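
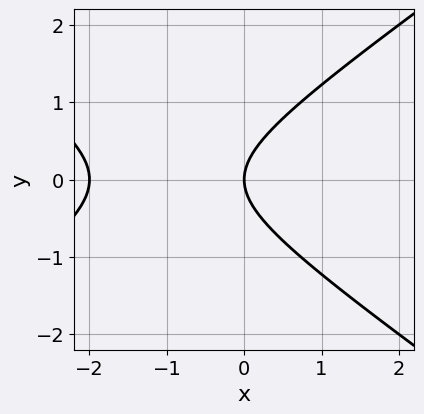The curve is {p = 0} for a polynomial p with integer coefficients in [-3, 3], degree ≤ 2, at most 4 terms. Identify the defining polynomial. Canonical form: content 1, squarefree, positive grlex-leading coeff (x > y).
First, degree: the shape is more complex than any degree-1 curve, so deg p = 2.
Next, symmetries: it's symmetric under y → −y, forcing even powers of y.
Then, observable constraints: it crosses the y-axis at the gridline y = 0; the x-axis gridline crossings are at x ∈ {-2, 0}.
Finally, matching integer coefficients to the picture gives p.

x^2 - 2*y^2 + 2*x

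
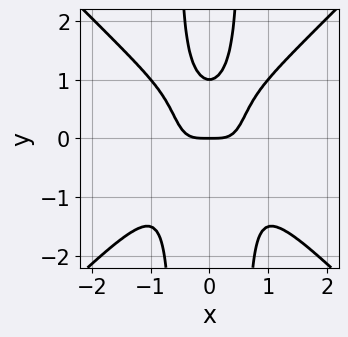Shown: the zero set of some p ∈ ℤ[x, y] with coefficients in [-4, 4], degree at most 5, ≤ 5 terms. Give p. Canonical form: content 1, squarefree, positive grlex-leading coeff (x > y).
First, degree: no degree-3 curve has this shape, so deg p = 4.
Then, symmetries: the x ↦ −x reflection is a symmetry, so x appears only in even powers.
Then, observable constraints: the y-axis gridline crossings are at y ∈ {0, 1}; one x-axis crossing is at x = 0.
Finally, putting this together gives p.

3*x^4 - 3*x^2*y^2 + y^2 - y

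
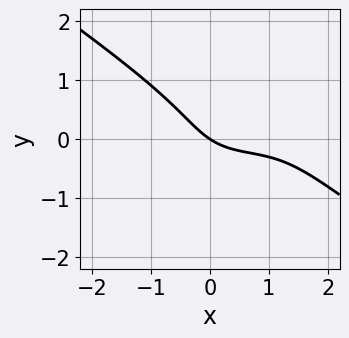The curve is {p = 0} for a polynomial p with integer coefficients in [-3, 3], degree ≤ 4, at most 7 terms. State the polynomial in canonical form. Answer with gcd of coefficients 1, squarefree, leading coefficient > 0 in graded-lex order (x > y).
1. Degree: the shape is more complex than any degree-2 curve, so deg p = 3.
2. Observable constraints: it crosses the y-axis at the gridline y = 0; it crosses the x-axis at the gridline x = 0.
3. Matching integer coefficients to the picture gives p.

x^3 + 3*y^3 - 2*x^2 + 2*x + 3*y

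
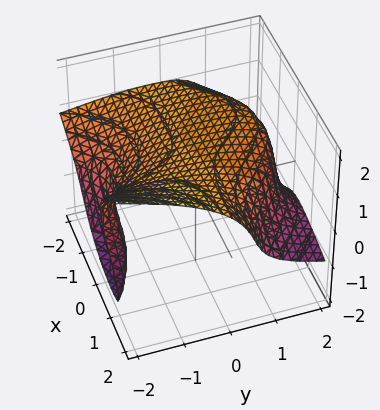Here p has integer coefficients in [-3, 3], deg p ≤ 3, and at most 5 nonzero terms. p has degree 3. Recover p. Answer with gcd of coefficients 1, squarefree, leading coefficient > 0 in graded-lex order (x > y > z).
1. The degree is 3 — no degree-2 surface has this shape.
2. From the axis intercepts and sections: the surface avoids every integer x-axis point in the box; one z-axis crossing is at z = 1.
3. Assembling these constraints gives the stated polynomial.

x^2*y + 2*x*y*z + 3*z^3 + y^2 - 3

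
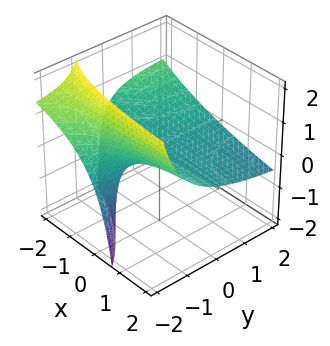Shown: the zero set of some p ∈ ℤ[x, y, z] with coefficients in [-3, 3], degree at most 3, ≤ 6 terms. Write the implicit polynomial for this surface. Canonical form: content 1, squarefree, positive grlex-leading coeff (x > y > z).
x*y + x*z + 2*y*z + 3*z

1. Degree: a generic line meets the surface in up to 2 points, so deg p = 2.
2. Against the integer gridlines: every point of the y-axis in the box is on the surface; it meets the z-axis at z = 0 (among the integer gridlines); the visible x-axis segment lies entirely on the surface.
3. These observations pin down the coefficients.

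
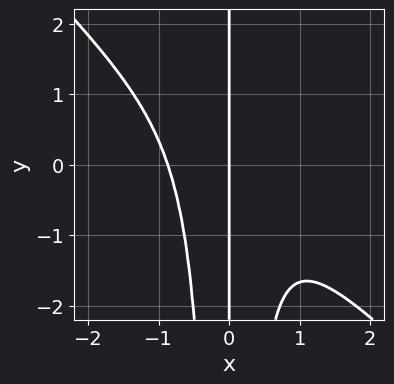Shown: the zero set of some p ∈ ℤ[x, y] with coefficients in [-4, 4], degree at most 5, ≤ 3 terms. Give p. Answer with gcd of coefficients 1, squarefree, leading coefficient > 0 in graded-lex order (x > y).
3*x^4 + 3*x^3*y + 2*x

First, degree: no degree-3 curve has this shape, so deg p = 4.
Then, against the integer gridlines: the visible y-axis segment lies entirely on the curve; it meets the x-axis at x = 0 (among the integer gridlines).
Finally, putting this together gives p.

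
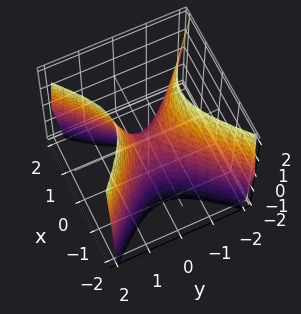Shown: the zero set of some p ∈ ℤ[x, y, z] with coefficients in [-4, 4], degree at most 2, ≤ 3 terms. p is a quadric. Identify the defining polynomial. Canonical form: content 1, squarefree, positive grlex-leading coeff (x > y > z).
2*x^2 - 2*y^2 + z

1. deg p = 2.
2. Symmetries: it's symmetric under y → −y, forcing even powers of y; it's symmetric under x → −x, forcing even powers of x.
3. From the visible intercepts: one y-axis crossing is at y = 0; it crosses the x-axis at the gridline x = 0; it crosses the z-axis at the gridline z = 0.
4. Together with the visible shape, these determine p as stated.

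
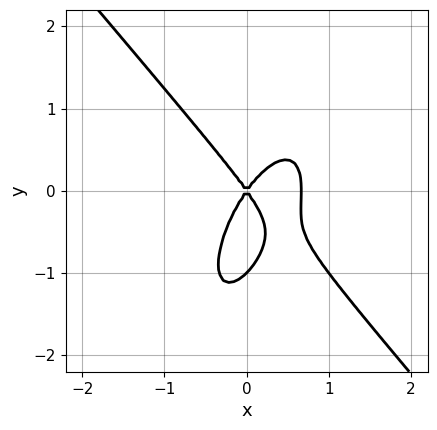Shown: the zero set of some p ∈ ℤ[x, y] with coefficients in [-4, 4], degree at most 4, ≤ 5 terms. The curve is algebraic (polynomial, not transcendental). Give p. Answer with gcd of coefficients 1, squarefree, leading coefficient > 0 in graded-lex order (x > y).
3*x^3 - x*y^2 + y^3 - 2*x^2 + y^2

(a) The degree is 3 — a generic line meets the curve in up to 3 points.
(b) From the visible intercepts: the y-axis gridline crossings are at y ∈ {-1, 0}; it meets the x-axis at x = 0 (among the integer gridlines).
(c) Matching integer coefficients to the picture gives p.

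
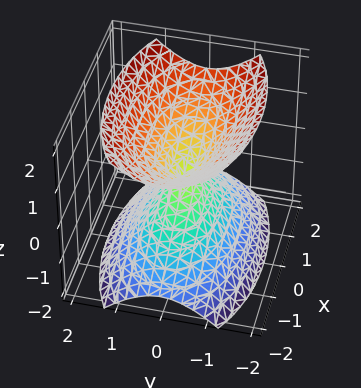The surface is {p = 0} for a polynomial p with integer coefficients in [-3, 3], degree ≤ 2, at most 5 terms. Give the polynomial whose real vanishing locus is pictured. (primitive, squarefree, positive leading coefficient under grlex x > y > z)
x^2 + 3*y^2 - 2*z^2

There are 2 components. Treating them together as one polynomial.
Degree: two nappes meeting at a single point; a quadric, so deg p = 2.
Symmetries: the y ↦ −y reflection is a symmetry, so y appears only in even powers; mirror symmetry z ↦ −z ⇒ only even powers of z; mirror symmetry x ↦ −x ⇒ only even powers of x.
From the axis intercepts and sections: one y-axis crossing is at y = 0; it crosses the x-axis at the gridline x = 0; it crosses the z-axis at the gridline z = 0.
The integer polynomial consistent with all of this is the stated p.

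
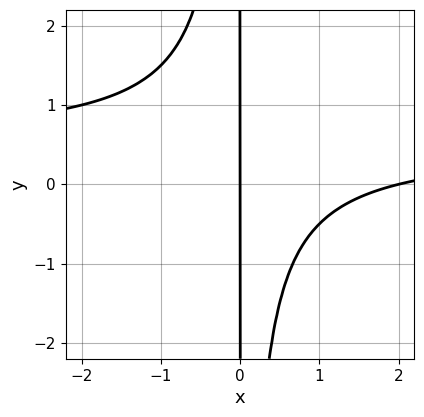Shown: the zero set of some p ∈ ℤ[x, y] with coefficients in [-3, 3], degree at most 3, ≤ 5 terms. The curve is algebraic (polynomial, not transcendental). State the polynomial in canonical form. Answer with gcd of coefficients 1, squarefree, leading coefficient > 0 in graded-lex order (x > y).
2*x^2*y - x^2 + 2*x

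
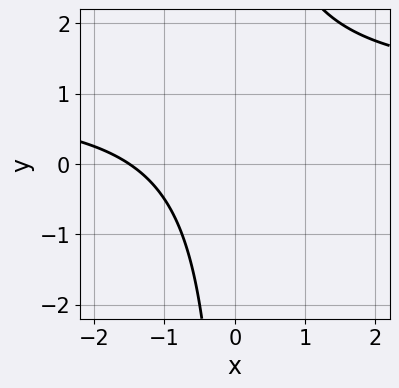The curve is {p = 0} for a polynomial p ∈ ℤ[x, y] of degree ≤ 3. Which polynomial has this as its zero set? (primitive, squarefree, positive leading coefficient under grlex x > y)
2*x*y - 2*x - 3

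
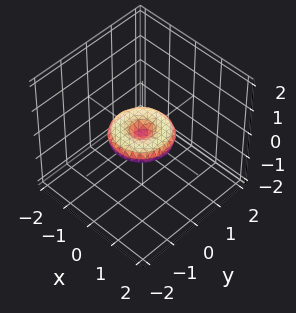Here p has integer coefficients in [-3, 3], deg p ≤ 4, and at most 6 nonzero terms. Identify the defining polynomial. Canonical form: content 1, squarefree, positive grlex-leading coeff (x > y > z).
1. The degree is 4 — no degree-3 surface has this shape.
2. Symmetries: rotational symmetry about the z-axis ⇒ p depends on x, y only through x² + y².
3. Checking where it meets the axes: it meets the z-axis at z = 0 (among the integer gridlines); the y-axis gridline crossings are at y ∈ {-1, 0, 1}; the x-axis gridline crossings are at x ∈ {-1, 0, 1}; a circular section at z = 0 has radius exactly 1.
4. Assembling these constraints gives the stated polynomial.

x^4 + 2*x^2*y^2 + y^4 - x^2 - y^2 + 3*z^2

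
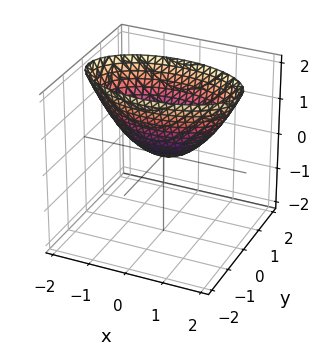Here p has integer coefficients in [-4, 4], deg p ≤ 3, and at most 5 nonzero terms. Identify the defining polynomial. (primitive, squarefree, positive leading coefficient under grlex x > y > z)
(a) Degree: a paraboloid; a quadric, so deg p = 2.
(b) Symmetries: mirror symmetry x ↦ −x ⇒ only even powers of x; the y ↦ −y reflection is a symmetry, so y appears only in even powers.
(c) Against the integer gridlines: it meets the x-axis at x = 0 (among the integer gridlines); one z-axis crossing is at z = 0.
(d) Assembling these constraints gives the stated polynomial.

x^2 + 3*y^2 - 2*z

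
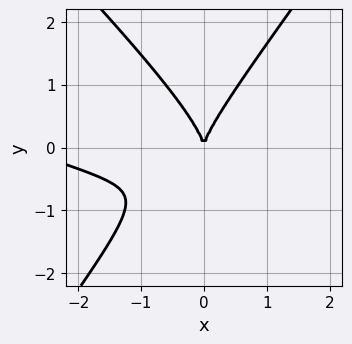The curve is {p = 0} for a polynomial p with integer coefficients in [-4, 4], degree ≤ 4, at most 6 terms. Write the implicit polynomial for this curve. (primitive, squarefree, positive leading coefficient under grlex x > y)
x^3 + 3*x^2*y - 2*y^3 + 3*x^2

First, degree: the shape is more complex than any degree-2 curve, so deg p = 3.
Then, from the axis intercepts and sections: it meets the y-axis at y = 0 (among the integer gridlines); one x-axis crossing is at x = 0.
Finally, fitting integer coefficients to these (and the overall shape) gives p.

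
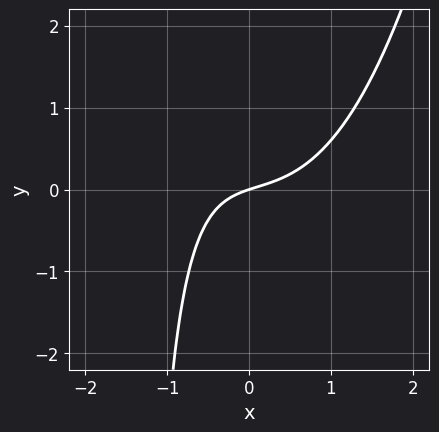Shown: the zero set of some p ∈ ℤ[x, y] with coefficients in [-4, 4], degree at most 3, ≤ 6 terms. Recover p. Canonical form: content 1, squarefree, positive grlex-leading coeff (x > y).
2*x^3 - 2*x*y + x - 3*y

First, the degree is 3 — no degree-2 curve has this shape.
Then, against the integer gridlines: it meets the x-axis at x = 0 (among the integer gridlines); it meets the y-axis at y = 0 (among the integer gridlines).
Finally, the integer polynomial consistent with all of this is the stated p.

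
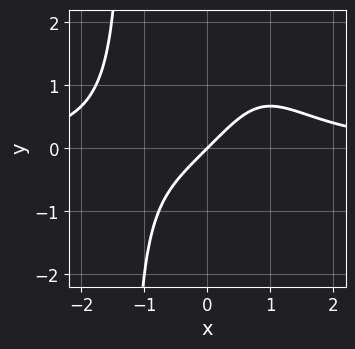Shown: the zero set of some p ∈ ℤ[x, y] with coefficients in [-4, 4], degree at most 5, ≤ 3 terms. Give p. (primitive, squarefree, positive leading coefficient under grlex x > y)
First, deg p = 4. The shape is more complex than any degree-3 curve.
Then, checking where it meets the axes: it crosses the y-axis at the gridline y = 0; one x-axis crossing is at x = 0.
Finally, together with the visible shape, these determine p as stated.

x^3*y - 2*x + 2*y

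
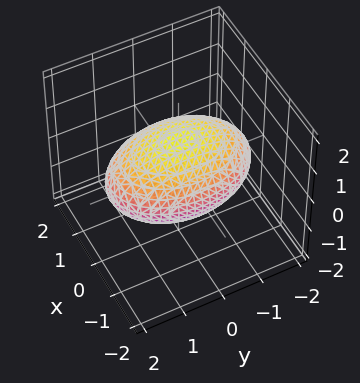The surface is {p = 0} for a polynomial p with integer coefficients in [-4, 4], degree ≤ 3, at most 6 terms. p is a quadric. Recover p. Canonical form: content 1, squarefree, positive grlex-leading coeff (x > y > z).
Degree: a closed, bounded, convex surface; a quadric, so deg p = 2.
Symmetries: it's symmetric under z → −z, forcing even powers of z; the x ↦ −x reflection is a symmetry, so x appears only in even powers; it's symmetric under y → −y, forcing even powers of y.
Observable constraints: the z-axis gridline crossings are at z ∈ {-1, 1}.
These observations pin down the coefficients.

2*x^2 + y^2 + 3*z^2 - 3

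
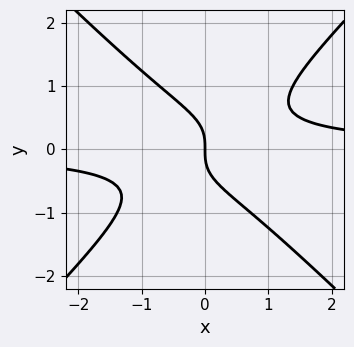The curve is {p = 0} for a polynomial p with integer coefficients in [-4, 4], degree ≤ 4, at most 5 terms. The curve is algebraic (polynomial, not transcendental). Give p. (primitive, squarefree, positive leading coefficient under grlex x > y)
First, the degree is 3 — no degree-2 curve has this shape.
Next, from the axis intercepts and sections: it meets the y-axis at y = 0 (among the integer gridlines); it meets the x-axis at x = 0 (among the integer gridlines).
Finally, solving for integer coefficients yields p as stated.

3*x^2*y - 3*y^3 - 2*x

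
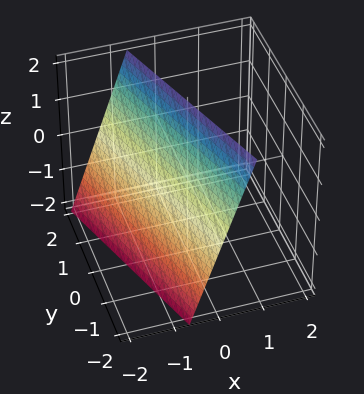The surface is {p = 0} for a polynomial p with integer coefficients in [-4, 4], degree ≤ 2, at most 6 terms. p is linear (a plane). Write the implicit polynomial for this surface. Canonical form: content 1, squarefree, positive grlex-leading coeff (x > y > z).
3*x + y - z + 2

First, degree: the surface is flat (a plane), so deg p = 1.
Next, observable constraints: it crosses the z-axis at the gridline z = 2; it meets the y-axis at y = -2 (among the integer gridlines).
Finally, these observations pin down the coefficients.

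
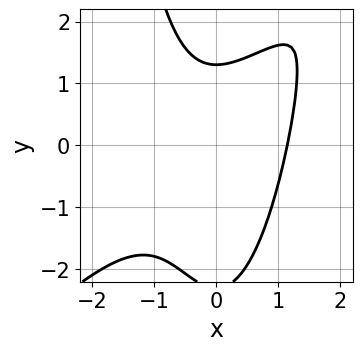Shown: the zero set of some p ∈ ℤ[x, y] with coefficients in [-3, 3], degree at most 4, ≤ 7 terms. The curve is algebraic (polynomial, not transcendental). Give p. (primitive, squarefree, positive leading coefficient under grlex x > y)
2*x^3 - 2*x^2*y + y^2 + y - 3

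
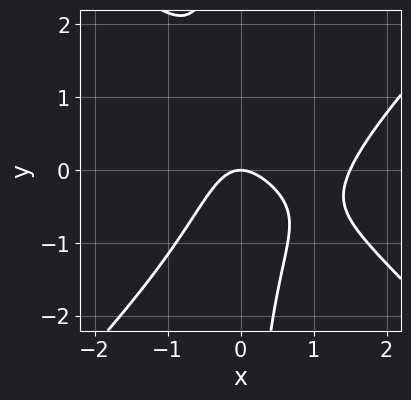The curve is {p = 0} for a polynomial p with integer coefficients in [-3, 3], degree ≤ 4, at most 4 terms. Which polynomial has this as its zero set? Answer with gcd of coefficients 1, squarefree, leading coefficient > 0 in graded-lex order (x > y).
First, the degree is 3 — no degree-2 curve has this shape.
Then, checking where it meets the axes: it crosses the x-axis at the gridline x = 0; it meets the y-axis at y = 0 (among the integer gridlines).
Finally, the integer polynomial consistent with all of this is the stated p.

2*x^3 - 2*x*y^2 - 3*x^2 - 2*y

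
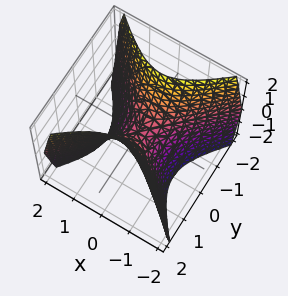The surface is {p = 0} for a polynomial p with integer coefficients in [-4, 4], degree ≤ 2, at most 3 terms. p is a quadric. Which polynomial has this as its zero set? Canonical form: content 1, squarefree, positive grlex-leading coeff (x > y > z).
1. Degree: a saddle surface; a quadric, so deg p = 2.
2. Symmetries: mirror symmetry x ↦ −x ⇒ only even powers of x; mirror symmetry y ↦ −y ⇒ only even powers of y.
3. Observable constraints: one x-axis crossing is at x = 0; one y-axis crossing is at y = 0.
4. Together with the visible shape, these determine p as stated.

3*x^2 - 3*y^2 + 2*z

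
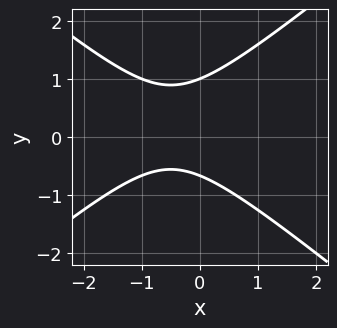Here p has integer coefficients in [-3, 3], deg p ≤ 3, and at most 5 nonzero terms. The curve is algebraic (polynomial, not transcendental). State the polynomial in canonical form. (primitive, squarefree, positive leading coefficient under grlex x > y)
2*x^2 - 3*y^2 + 2*x + y + 2

(a) deg p = 2. A generic line meets the curve in up to 2 points.
(b) From the visible intercepts: the curve avoids every integer x-axis point in the box; one y-axis crossing is at y = 1.
(c) Assembling these constraints gives the stated polynomial.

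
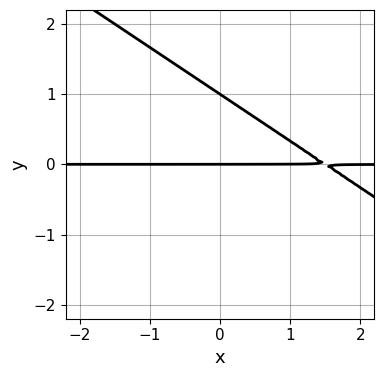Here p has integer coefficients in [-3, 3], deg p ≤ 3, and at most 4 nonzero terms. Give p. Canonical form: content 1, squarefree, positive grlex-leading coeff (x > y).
1. deg p = 2.
2. Against the integer gridlines: every point of the x-axis in the box is on the curve; the y-axis gridline crossings are at y ∈ {0, 1}.
3. Fitting integer coefficients to these (and the overall shape) gives p.

2*x*y + 3*y^2 - 3*y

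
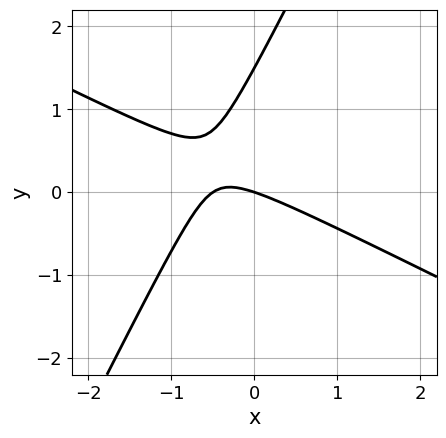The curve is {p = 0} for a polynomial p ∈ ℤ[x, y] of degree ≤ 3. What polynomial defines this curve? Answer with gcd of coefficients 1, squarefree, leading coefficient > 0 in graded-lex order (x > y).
1. Degree: the shape is more complex than any degree-1 curve, so deg p = 2.
2. From the visible intercepts: it meets the x-axis at x = 0 (among the integer gridlines); it meets the y-axis at y = 0 (among the integer gridlines).
3. Matching integer coefficients to the picture gives p.

2*x^2 + 3*x*y - 2*y^2 + x + 3*y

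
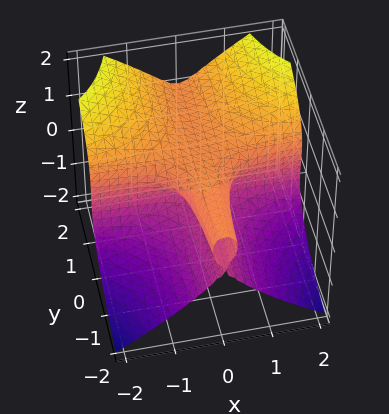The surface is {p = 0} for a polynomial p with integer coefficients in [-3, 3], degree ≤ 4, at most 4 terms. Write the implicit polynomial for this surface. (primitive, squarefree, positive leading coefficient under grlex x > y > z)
x^2*y - z^3 + z^2

The degree is 3 — a generic line meets the surface in up to 3 points.
Against the integer gridlines: it meets the z-axis at z = 1 (among the integer gridlines); every point of the x-axis in the box is on the surface; the visible y-axis segment lies entirely on the surface.
Solving for integer coefficients yields p as stated.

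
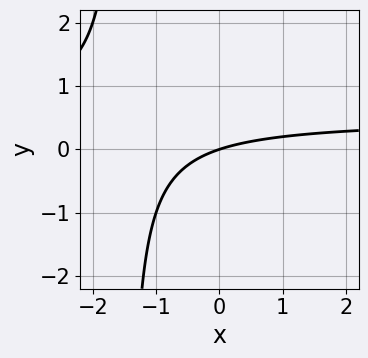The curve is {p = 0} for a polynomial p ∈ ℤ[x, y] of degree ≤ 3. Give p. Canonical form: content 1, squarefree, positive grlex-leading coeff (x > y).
First, degree: the shape is more complex than any degree-1 curve, so deg p = 2.
Next, from the visible intercepts: it crosses the y-axis at the gridline y = 0; one x-axis crossing is at x = 0.
Finally, assembling these constraints gives the stated polynomial.

2*x*y - x + 3*y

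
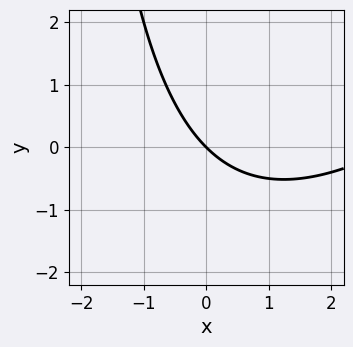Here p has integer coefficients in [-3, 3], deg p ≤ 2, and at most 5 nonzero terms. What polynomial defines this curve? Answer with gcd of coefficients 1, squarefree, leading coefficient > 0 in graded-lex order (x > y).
x^2 - x*y - 3*x - 3*y

(a) deg p = 2. A generic line meets the curve in up to 2 points.
(b) From the axis intercepts and sections: it crosses the y-axis at the gridline y = 0; it meets the x-axis at x = 0 (among the integer gridlines).
(c) Solving for integer coefficients yields p as stated.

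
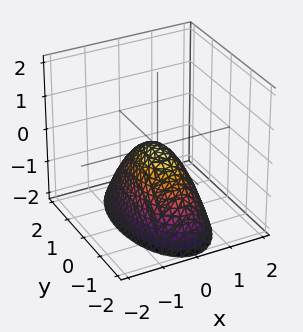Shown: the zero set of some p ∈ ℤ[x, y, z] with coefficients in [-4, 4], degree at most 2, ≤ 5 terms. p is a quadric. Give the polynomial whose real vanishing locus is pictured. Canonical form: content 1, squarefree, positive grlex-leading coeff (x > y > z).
First, degree: a single bowl opening along one axis; a quadric, so deg p = 2.
Next, symmetries: mirror symmetry y ↦ −y ⇒ only even powers of y; the x ↦ −x reflection is a symmetry, so x appears only in even powers.
Next, reading off the gridlines: it meets the x-axis at x = 0 (among the integer gridlines); it meets the z-axis at z = 0 (among the integer gridlines).
Finally, assembling these constraints gives the stated polynomial.

3*x^2 + y^2 + 2*z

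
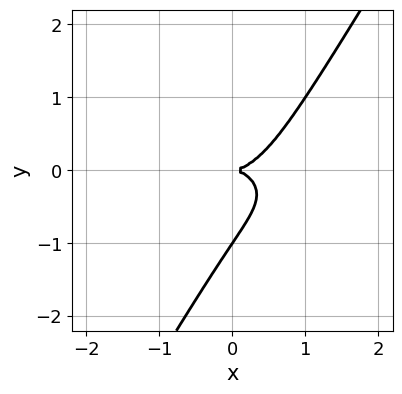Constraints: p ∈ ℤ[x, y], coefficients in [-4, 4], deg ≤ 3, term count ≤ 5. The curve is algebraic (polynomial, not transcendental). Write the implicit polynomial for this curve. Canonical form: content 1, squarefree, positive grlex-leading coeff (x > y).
x^3 + 3*x*y^2 - 2*y^3 - 2*y^2

(a) deg p = 3.
(b) From the axis intercepts and sections: among the integer gridlines, it crosses the y-axis at y ∈ {-1, 0}; it meets the x-axis at x = 0 (among the integer gridlines).
(c) Putting this together gives p.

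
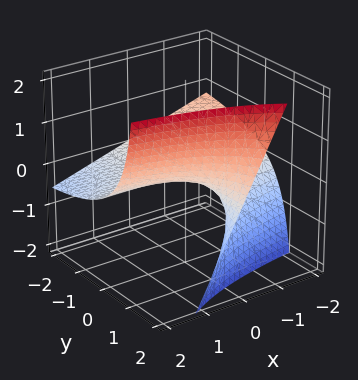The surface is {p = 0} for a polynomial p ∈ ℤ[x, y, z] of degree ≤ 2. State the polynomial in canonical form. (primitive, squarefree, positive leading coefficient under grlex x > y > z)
x*y + 2*y*z - 3*z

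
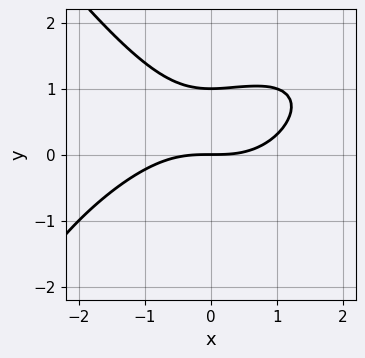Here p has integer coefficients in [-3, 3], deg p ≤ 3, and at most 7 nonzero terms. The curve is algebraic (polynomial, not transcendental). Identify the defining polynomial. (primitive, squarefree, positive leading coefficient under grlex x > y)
First, the degree is 3 — a generic line meets the curve in up to 3 points.
Next, from the axis intercepts and sections: the y-axis gridline crossings are at y ∈ {0, 1}; it meets the x-axis at x = 0 (among the integer gridlines).
Finally, these observations pin down the coefficients.

x^3 - x^2*y + y^3 + 2*y^2 - 3*y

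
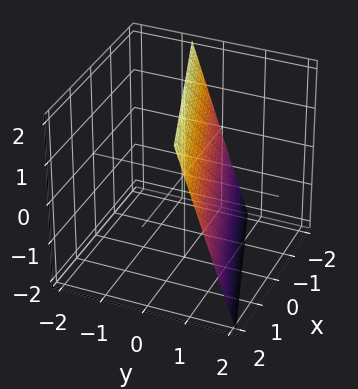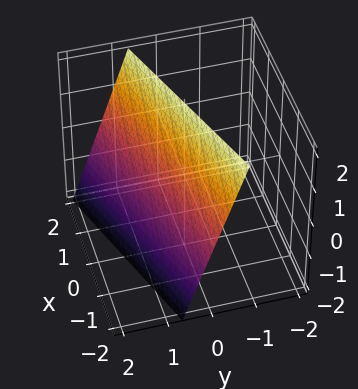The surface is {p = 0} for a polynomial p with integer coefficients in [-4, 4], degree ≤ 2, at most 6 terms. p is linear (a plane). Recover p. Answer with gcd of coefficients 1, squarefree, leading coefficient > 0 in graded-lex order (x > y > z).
x - 3*y - z + 2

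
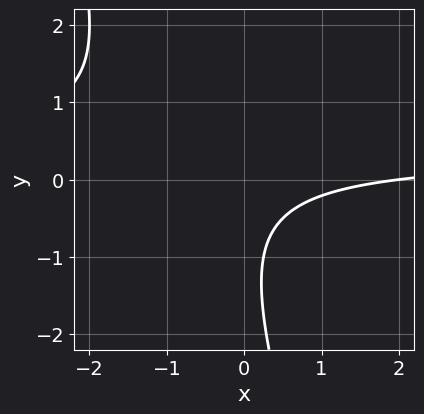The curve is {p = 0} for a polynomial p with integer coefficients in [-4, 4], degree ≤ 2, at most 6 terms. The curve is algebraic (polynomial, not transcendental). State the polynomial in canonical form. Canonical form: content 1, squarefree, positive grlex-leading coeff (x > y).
3*x*y + y^2 - x + 2*y + 2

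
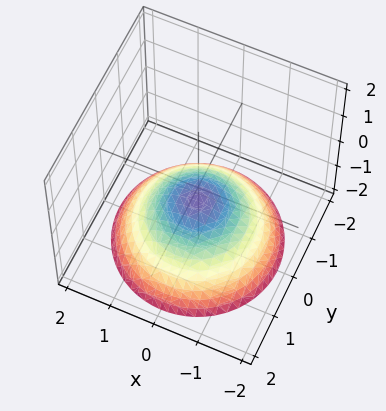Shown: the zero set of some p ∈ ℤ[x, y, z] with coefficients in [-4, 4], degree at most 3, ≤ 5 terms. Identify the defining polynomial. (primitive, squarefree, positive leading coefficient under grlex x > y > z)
x^2 + y^2 + 2*z + 1

The degree is 2 — a generic line meets the surface in up to 2 points.
Symmetries: rotational symmetry about the z-axis ⇒ p depends on x, y only through x² + y².
Reading off the gridlines: no y-intercept at any integer in the box; a circular section at z = -1 has radius exactly 1; the surface avoids every integer x-axis point in the box.
These observations pin down the coefficients.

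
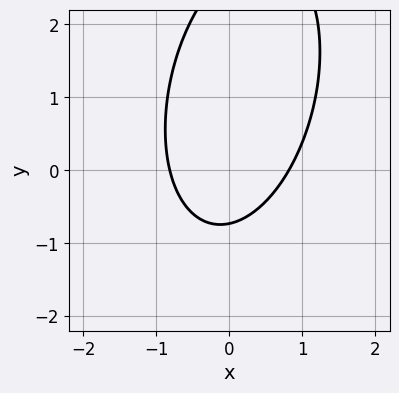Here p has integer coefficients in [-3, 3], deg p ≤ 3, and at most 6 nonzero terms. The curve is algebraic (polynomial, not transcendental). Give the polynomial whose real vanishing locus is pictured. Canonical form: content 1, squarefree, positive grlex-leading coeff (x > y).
3*x^2 - x*y + y^2 - 2*y - 2

1. Degree: no degree-1 curve has this shape, so deg p = 2.
2. Putting this together gives p.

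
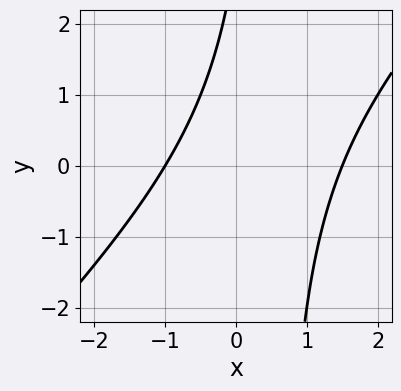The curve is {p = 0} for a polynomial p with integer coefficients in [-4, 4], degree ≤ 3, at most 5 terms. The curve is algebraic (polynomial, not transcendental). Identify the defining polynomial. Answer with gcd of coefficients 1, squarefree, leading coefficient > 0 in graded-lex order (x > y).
2*x^2 - 2*x*y - x + y - 3

deg p = 2.
Checking where it meets the axes: it misses every integer gridline on the y-axis; it meets the x-axis at x = -1 (among the integer gridlines).
Matching integer coefficients to the picture gives p.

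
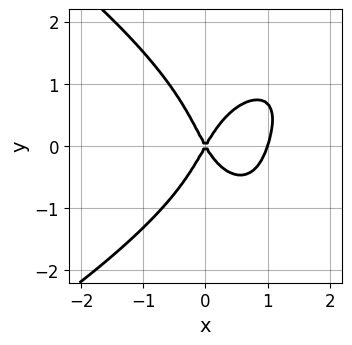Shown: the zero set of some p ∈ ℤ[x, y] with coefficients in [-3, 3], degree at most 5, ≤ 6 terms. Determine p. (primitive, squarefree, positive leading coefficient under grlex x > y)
y^4 + 3*x^3 - x^2*y - 3*x^2 + y^2

(a) deg p = 4.
(b) Reading off the gridlines: one y-axis crossing is at y = 0; among the integer gridlines, it crosses the x-axis at x ∈ {0, 1}.
(c) Assembling these constraints gives the stated polynomial.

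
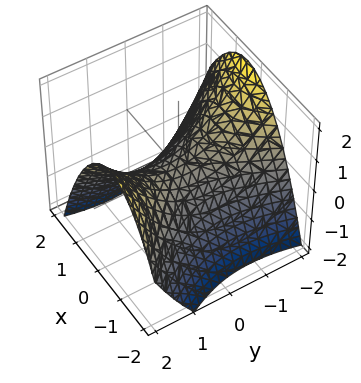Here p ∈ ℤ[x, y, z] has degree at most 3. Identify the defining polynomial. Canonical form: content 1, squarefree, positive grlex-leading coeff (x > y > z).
2*x^2 + x*y - y^2 + 3*z

deg p = 2. No degree-1 surface has this shape.
Against the integer gridlines: it crosses the y-axis at the gridline y = 0; it crosses the x-axis at the gridline x = 0; it crosses the z-axis at the gridline z = 0.
Fitting integer coefficients to these (and the overall shape) gives p.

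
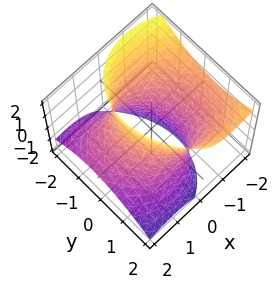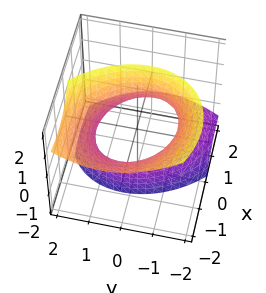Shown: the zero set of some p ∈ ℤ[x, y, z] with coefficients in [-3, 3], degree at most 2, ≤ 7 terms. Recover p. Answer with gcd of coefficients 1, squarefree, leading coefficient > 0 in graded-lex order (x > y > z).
2*x^2 + x*y + 3*x*z + 2*y^2 - z^2 - 3

(a) Degree: the shape is more complex than any degree-1 surface, so deg p = 2.
(b) Checking where it meets the axes: it misses every integer gridline on the z-axis.
(c) Solving for integer coefficients yields p as stated.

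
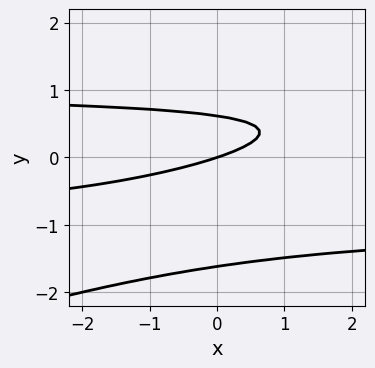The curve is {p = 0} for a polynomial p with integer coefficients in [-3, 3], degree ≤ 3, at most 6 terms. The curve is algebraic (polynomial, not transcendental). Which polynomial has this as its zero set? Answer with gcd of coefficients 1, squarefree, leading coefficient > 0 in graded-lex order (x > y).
x*y^2 - 3*y^3 - 3*y^2 - x + 3*y

First, deg p = 3.
Next, observable constraints: one y-axis crossing is at y = 0; it crosses the x-axis at the gridline x = 0.
Finally, these observations pin down the coefficients.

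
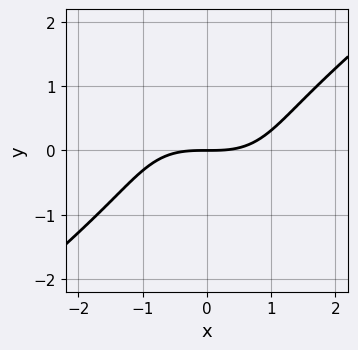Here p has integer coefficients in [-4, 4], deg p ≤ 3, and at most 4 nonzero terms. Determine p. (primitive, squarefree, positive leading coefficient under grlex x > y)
x^3 - 2*y^3 - 3*y

(a) Degree: a generic line meets the curve in up to 3 points, so deg p = 3.
(b) Reading off the gridlines: one x-axis crossing is at x = 0; it crosses the y-axis at the gridline y = 0.
(c) Assembling these constraints gives the stated polynomial.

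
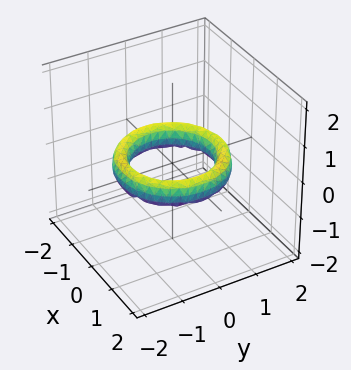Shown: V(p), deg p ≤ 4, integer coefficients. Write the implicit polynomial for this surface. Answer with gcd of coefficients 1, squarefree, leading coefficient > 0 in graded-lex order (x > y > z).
1. The degree is 4 — a generic line meets the surface in up to 4 points.
2. Symmetries: rotational symmetry about the z-axis ⇒ p depends on x, y only through x² + y².
3. Observable constraints: the surface avoids every integer z-axis point in the box; the x-axis gridline crossings are at x ∈ {-1, 1}; among the integer gridlines, it crosses the y-axis at y ∈ {-1, 1}; a circular section at z = 0 has radius exactly 1.
4. Solving for integer coefficients yields p as stated.

x^4 + 2*x^2*y^2 + y^4 - 3*x^2 - 3*y^2 + 2*z^2 + 2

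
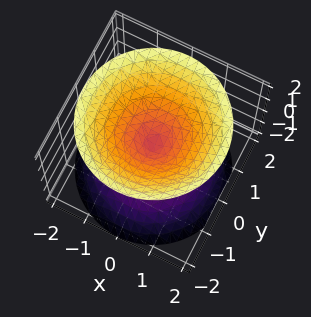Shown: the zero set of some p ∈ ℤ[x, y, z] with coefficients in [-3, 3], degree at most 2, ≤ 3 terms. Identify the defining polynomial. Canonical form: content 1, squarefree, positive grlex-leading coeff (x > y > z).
x^2 + y^2 - z^2

1. The picture has 2 separate pieces.
2. Degree: two nappes meeting at a single point; a quadric, so deg p = 2.
3. Symmetry: the z-axis is an axis of rotation, so x and y enter only as x² + y²; mirror symmetry z ↦ −z ⇒ only even powers of z.
4. Observable constraints: a circular section at z = 1 has radius exactly 1; it crosses the y-axis at the gridline y = 0; it crosses the x-axis at the gridline x = 0.
5. These observations pin down the coefficients.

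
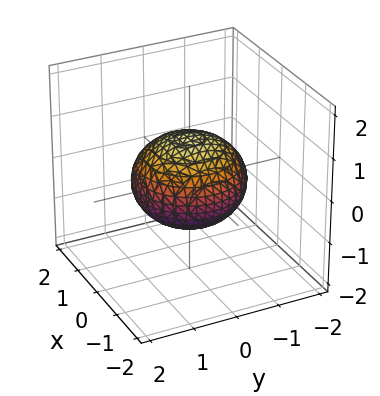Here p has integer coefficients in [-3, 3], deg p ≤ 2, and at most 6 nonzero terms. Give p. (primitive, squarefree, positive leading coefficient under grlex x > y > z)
2*x^2 + 2*y^2 + 3*z^2 - 3

1. Degree: bounded and convex; a quadric, so deg p = 2.
2. Symmetries: the z-axis is an axis of rotation, so x and y enter only as x² + y²; mirror symmetry z ↦ −z ⇒ only even powers of z.
3. From the visible intercepts: a circular section at z = 0 has radius between 1 and 2; among the integer gridlines, it crosses the z-axis at z ∈ {-1, 1}.
4. Matching integer coefficients to the picture gives p.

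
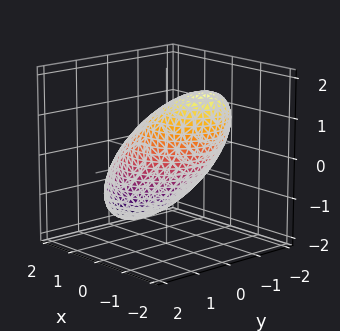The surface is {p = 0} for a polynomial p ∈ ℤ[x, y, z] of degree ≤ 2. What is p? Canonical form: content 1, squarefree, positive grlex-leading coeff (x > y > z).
1. Degree: the shape is more complex than any degree-1 surface, so deg p = 2.
2. The integer polynomial consistent with all of this is the stated p.

2*x^2 + 3*x*z + 2*y^2 + 2*z^2 - 3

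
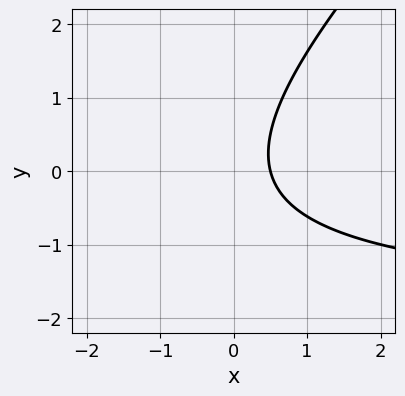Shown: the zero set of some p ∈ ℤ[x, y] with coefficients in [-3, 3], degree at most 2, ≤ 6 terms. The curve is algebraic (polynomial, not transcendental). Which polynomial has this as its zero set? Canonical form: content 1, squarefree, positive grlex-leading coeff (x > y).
Degree: no degree-1 curve has this shape, so deg p = 2.
Against the integer gridlines: it misses every integer gridline on the y-axis.
The integer polynomial consistent with all of this is the stated p.

x*y - y^2 + 2*x - 1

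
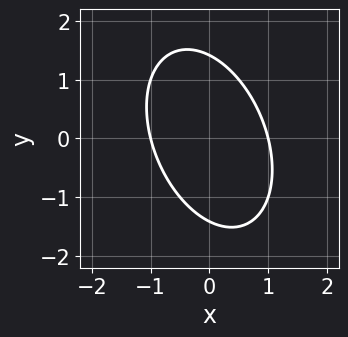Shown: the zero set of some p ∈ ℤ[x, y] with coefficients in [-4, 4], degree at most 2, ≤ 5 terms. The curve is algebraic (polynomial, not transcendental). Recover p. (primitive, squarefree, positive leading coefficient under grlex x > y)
2*x^2 + x*y + y^2 - 2

Degree: no degree-1 curve has this shape, so deg p = 2.
From the visible intercepts: the x-axis gridline crossings are at x ∈ {-1, 1}.
These observations pin down the coefficients.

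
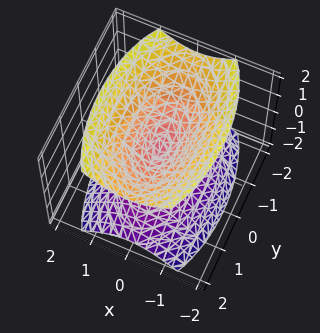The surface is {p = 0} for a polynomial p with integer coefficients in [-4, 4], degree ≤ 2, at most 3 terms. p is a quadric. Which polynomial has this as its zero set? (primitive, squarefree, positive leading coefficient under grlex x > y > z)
3*x^2 + y^2 - 2*z^2

(a) I count 2 distinct pieces. They look like related sheets of one shape, so recover p as a whole.
(b) The degree is 2 — a double cone through the origin; a quadric.
(c) Symmetries: mirror symmetry y ↦ −y ⇒ only even powers of y; it's symmetric under x → −x, forcing even powers of x; mirror symmetry z ↦ −z ⇒ only even powers of z.
(d) Reading off the gridlines: it crosses the y-axis at the gridline y = 0; it meets the x-axis at x = 0 (among the integer gridlines).
(e) These observations pin down the coefficients.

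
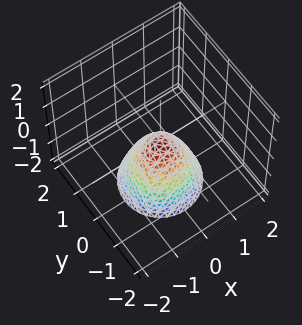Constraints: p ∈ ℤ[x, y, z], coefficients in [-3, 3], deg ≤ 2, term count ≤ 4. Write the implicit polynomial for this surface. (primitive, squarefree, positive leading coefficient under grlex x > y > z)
Degree: a single bowl opening along one axis; a quadric, so deg p = 2.
Symmetry: every cross-section ⟂ z is a circle, so x, y appear only via x² + y².
From the visible intercepts: a circular section at z = -1 has radius between 0 and 1; it meets the y-axis at y = 0 (among the integer gridlines); it crosses the x-axis at the gridline x = 0.
Putting this together gives p.

3*x^2 + 3*y^2 + 2*z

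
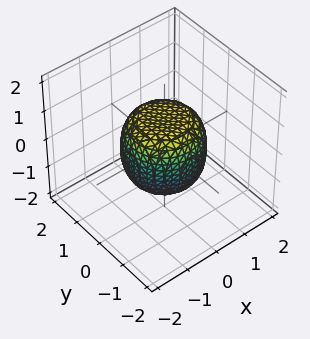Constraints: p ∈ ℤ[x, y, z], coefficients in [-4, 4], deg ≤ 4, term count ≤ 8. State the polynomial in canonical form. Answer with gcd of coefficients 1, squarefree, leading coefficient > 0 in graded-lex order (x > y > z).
1. Degree: a generic line meets the surface in up to 4 points, so deg p = 4.
2. Symmetries: the surface is invariant under rotation about z: p = q(x² + y², z).
3. Checking where it meets the axes: the z-axis gridline crossings are at z ∈ {-1, 1}; a circular section at z = 0 has radius between 1 and 2.
4. Putting this together gives p.

2*x^4 + 4*x^2*y^2 + 2*y^4 - x^2 - y^2 + 2*z^2 - 2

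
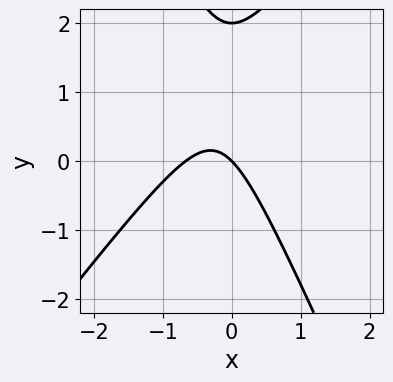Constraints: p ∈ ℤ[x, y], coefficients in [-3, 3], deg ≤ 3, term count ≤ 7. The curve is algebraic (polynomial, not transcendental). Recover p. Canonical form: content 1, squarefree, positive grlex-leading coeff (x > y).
1. deg p = 2. A generic line meets the curve in up to 2 points.
2. From the axis intercepts and sections: one x-axis crossing is at x = 0; the y-axis gridline crossings are at y ∈ {0, 2}.
3. Putting this together gives p.

3*x^2 - x*y - y^2 + 2*x + 2*y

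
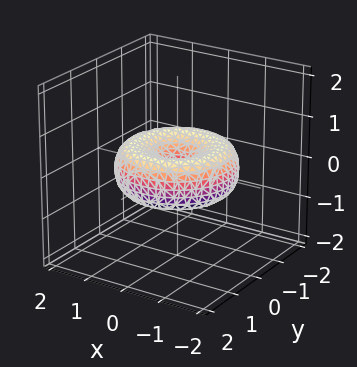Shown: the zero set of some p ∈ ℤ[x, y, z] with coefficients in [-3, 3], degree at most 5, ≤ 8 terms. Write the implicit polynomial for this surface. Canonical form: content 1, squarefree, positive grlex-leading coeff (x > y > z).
x^4 + 2*x^2*y^2 + y^4 - 2*x^2 - 2*y^2 + 3*z^2

First, the degree is 4 — a generic line meets the surface in up to 4 points.
Then, by symmetry, the surface is invariant under rotation about z: p = q(x² + y², z).
Next, reading off the gridlines: a circular section at z = 0 has radius between 1 and 2; one z-axis crossing is at z = 0; it crosses the y-axis at the gridline y = 0; it crosses the x-axis at the gridline x = 0.
Finally, matching integer coefficients to the picture gives p.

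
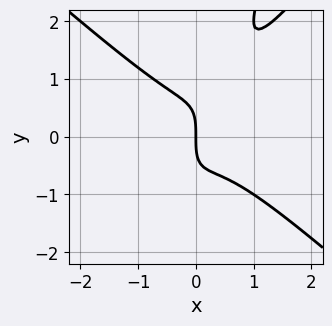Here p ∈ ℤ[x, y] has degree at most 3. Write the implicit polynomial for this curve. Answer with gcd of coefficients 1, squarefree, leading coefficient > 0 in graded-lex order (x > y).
1. Degree: no degree-2 curve has this shape, so deg p = 3.
2. Observable constraints: one x-axis crossing is at x = 0; one y-axis crossing is at y = 0.
3. Matching integer coefficients to the picture gives p.

3*x^3 - 3*x*y^2 + y^3 - x^2 + 2*x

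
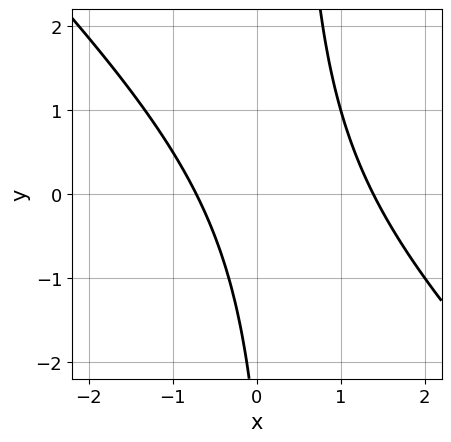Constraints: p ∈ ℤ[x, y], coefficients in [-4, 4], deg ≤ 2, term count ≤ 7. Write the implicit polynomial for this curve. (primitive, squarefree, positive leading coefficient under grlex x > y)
First, degree: a generic line meets the curve in up to 2 points, so deg p = 2.
Then, reading off the gridlines: the curve avoids every integer y-axis point in the box.
Finally, assembling these constraints gives the stated polynomial.

3*x^2 + 3*x*y - 2*x - y - 3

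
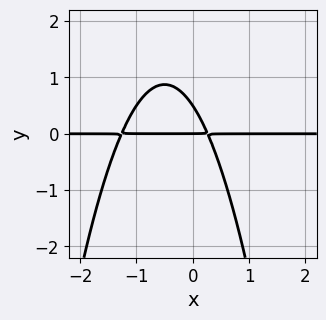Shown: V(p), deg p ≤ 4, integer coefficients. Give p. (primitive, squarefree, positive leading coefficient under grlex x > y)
1. Degree: a generic line meets the curve in up to 3 points, so deg p = 3.
2. Observable constraints: the visible x-axis segment lies entirely on the curve; it meets the y-axis at y = 0 (among the integer gridlines).
3. These observations pin down the coefficients.

3*x^2*y + 3*x*y + 2*y^2 - y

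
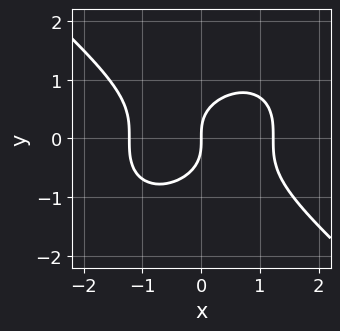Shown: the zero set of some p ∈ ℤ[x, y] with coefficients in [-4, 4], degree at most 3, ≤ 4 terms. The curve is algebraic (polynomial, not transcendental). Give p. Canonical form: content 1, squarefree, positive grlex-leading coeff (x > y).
(a) The degree is 3 — the shape is more complex than any degree-2 curve.
(b) From the visible intercepts: one x-axis crossing is at x = 0; one y-axis crossing is at y = 0.
(c) Together with the visible shape, these determine p as stated.

2*x^3 + 3*y^3 - 3*x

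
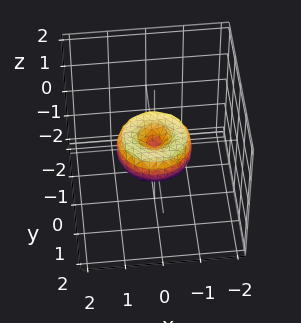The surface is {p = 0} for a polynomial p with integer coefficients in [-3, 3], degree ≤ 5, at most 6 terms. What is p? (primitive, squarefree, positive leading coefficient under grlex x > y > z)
x^4 + 2*x^2*y^2 + y^4 - x^2 - y^2 + z^2

The degree is 4 — no degree-3 surface has this shape.
Symmetries: every cross-section ⟂ z is a circle, so x, y appear only via x² + y².
From the axis intercepts and sections: among the integer gridlines, it crosses the x-axis at x ∈ {-1, 0, 1}; among the integer gridlines, it crosses the y-axis at y ∈ {-1, 0, 1}; it meets the z-axis at z = 0 (among the integer gridlines).
Solving for integer coefficients yields p as stated.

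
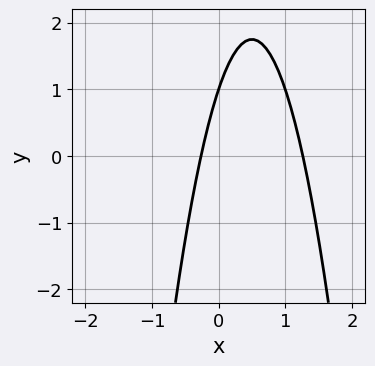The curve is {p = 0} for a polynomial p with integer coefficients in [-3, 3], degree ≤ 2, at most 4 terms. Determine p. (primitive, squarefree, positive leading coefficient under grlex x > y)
3*x^2 - 3*x + y - 1

First, the degree is 2 — no degree-1 curve has this shape.
Then, reading off the gridlines: one y-axis crossing is at y = 1.
Finally, solving for integer coefficients yields p as stated.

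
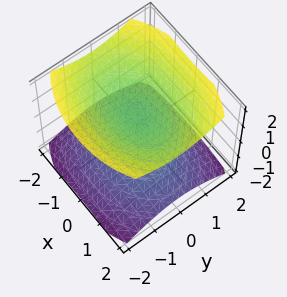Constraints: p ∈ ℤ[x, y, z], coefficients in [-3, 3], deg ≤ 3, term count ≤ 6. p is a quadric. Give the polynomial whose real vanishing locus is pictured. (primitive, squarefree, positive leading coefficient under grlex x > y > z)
1. I count 2 distinct pieces. Treating them together as one polynomial.
2. Degree: two separate bowl-shaped sheets opening away from each other; a quadric, so deg p = 2.
3. Symmetries: it's symmetric under x → −x, forcing even powers of x; mirror symmetry y ↦ −y ⇒ only even powers of y; mirror symmetry z ↦ −z ⇒ only even powers of z.
4. From the axis intercepts and sections: it misses every integer gridline on the x-axis; the z-axis gridline crossings are at z ∈ {-1, 1}.
5. Matching integer coefficients to the picture gives p.

x^2 + 2*y^2 - 3*z^2 + 3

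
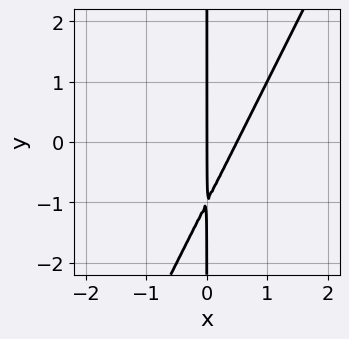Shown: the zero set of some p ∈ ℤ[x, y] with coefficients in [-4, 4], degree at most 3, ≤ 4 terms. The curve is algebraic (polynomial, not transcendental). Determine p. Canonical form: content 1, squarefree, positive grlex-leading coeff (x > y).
2*x^2 - x*y - x

First, the degree is 2 — a generic line meets the curve in up to 2 points.
Next, from the axis intercepts and sections: it meets the x-axis at x = 0 (among the integer gridlines); the visible y-axis segment lies entirely on the curve.
Finally, the integer polynomial consistent with all of this is the stated p.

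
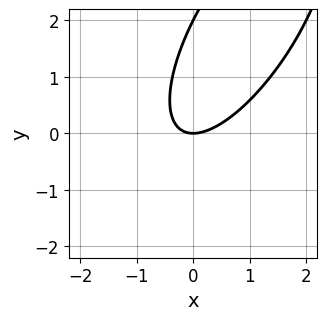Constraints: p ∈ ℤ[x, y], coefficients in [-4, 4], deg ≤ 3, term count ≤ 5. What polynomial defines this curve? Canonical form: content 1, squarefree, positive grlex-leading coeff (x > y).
1. Degree: the shape is more complex than any degree-1 curve, so deg p = 2.
2. Checking where it meets the axes: the y-axis gridline crossings are at y ∈ {0, 2}; it crosses the x-axis at the gridline x = 0.
3. Together with the visible shape, these determine p as stated.

2*x^2 - 2*x*y + y^2 - 2*y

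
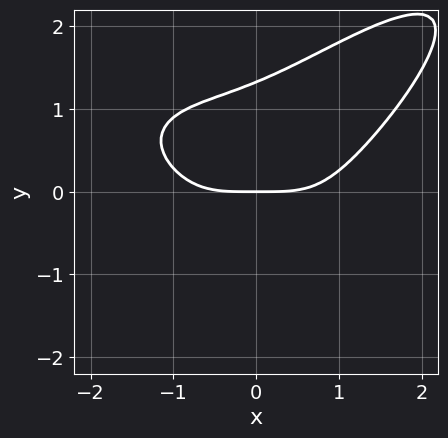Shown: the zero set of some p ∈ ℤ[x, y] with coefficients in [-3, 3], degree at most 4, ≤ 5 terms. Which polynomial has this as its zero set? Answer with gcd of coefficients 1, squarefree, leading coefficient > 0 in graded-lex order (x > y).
x^4 - 3*x*y^3 + 3*y^4 - 3*y^2 - 3*y

Degree: a generic line meets the curve in up to 4 points, so deg p = 4.
Checking where it meets the axes: one x-axis crossing is at x = 0; it meets the y-axis at y = 0 (among the integer gridlines).
Fitting integer coefficients to these (and the overall shape) gives p.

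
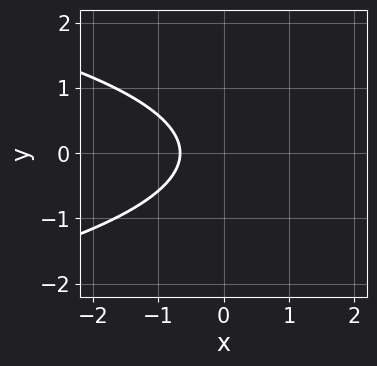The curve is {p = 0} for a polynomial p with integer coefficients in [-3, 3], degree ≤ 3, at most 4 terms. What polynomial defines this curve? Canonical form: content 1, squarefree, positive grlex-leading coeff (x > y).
3*y^2 + 3*x + 2

deg p = 2. A generic line meets the curve in up to 2 points.
Symmetries: it's symmetric under y → −y, forcing even powers of y.
From the visible intercepts: it misses every integer gridline on the y-axis.
Matching integer coefficients to the picture gives p.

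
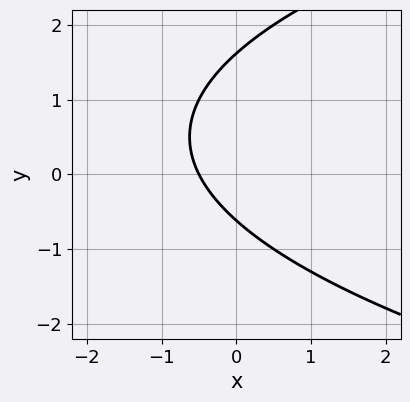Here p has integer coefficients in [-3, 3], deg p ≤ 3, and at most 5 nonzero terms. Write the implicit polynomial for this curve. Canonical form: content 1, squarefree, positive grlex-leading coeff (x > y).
y^2 - 2*x - y - 1

1. deg p = 2. No degree-1 curve has this shape.
2. Solving for integer coefficients yields p as stated.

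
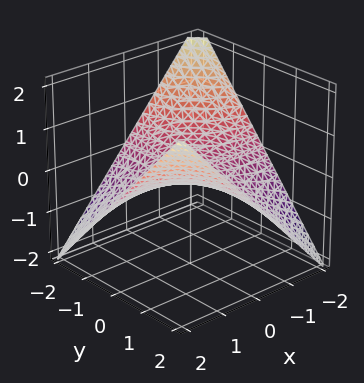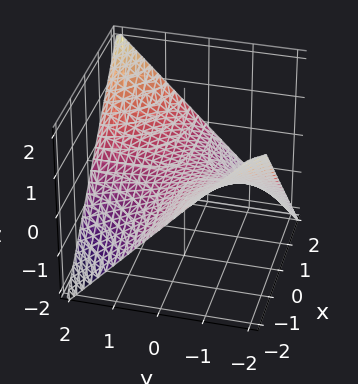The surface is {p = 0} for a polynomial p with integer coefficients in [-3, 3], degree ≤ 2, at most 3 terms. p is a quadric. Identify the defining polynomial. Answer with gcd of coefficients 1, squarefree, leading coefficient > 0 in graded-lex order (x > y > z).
First, deg p = 2. A hyperbolic paraboloid; a quadric.
Then, observable constraints: every point of the y-axis in the box is on the surface; the visible x-axis segment lies entirely on the surface.
Finally, these observations pin down the coefficients.

x*y - 2*z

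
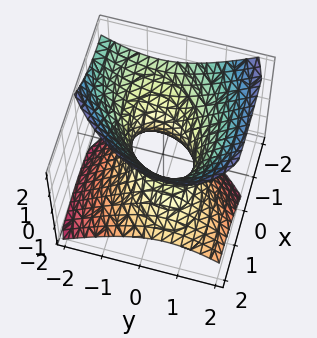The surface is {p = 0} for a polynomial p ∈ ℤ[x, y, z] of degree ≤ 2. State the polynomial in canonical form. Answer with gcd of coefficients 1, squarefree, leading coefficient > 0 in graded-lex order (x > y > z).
2*x^2 - 2*x*y + 3*x*z + 3*y^2 - 3*z^2 - 2

1. deg p = 2. No degree-1 surface has this shape.
2. Against the integer gridlines: the surface avoids every integer z-axis point in the box; the x-axis gridline crossings are at x ∈ {-1, 1}.
3. Fitting integer coefficients to these (and the overall shape) gives p.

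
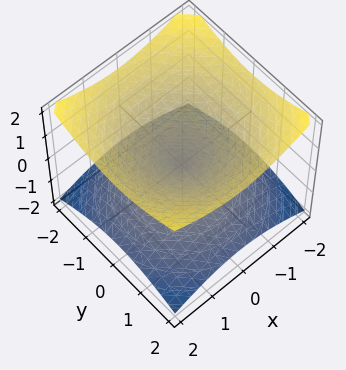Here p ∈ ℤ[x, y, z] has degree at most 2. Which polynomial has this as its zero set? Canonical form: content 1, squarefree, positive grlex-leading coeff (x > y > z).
x^2 + y^2 - 2*z^2

(a) deg p = 2.
(b) Symmetries: the z-axis is an axis of rotation, so x and y enter only as x² + y²; the z ↦ −z reflection is a symmetry, so z appears only in even powers.
(c) Against the integer gridlines: it meets the y-axis at y = 0 (among the integer gridlines); it meets the x-axis at x = 0 (among the integer gridlines).
(d) The integer polynomial consistent with all of this is the stated p.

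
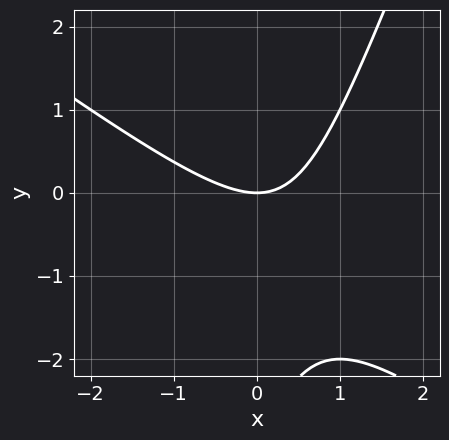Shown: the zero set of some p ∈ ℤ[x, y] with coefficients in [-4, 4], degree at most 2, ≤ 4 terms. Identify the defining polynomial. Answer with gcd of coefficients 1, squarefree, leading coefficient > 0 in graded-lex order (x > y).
2*x^2 + 2*x*y - y^2 - 3*y

(a) The degree is 2 — a generic line meets the curve in up to 2 points.
(b) Observable constraints: it meets the x-axis at x = 0 (among the integer gridlines); one y-axis crossing is at y = 0.
(c) Solving for integer coefficients yields p as stated.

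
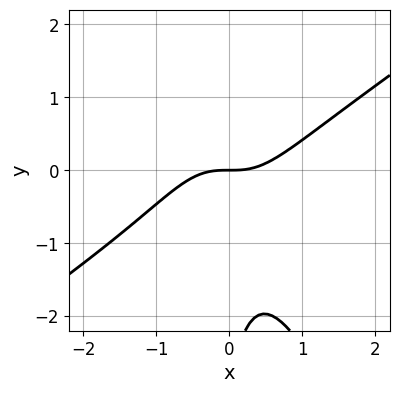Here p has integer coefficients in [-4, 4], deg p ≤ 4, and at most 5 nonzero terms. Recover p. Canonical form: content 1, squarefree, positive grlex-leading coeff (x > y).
3*x^3 - 3*x^2*y - 2*x*y^2 - y^2 - 3*y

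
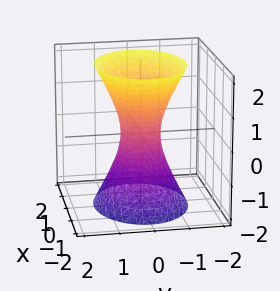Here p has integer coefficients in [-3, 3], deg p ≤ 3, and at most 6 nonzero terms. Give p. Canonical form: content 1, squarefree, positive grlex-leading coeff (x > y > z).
2*x^2 + 3*y^2 - z^2 - 1

(a) deg p = 2. An hourglass — one-sheet hyperboloid; a quadric.
(b) Symmetries: the x ↦ −x reflection is a symmetry, so x appears only in even powers; mirror symmetry z ↦ −z ⇒ only even powers of z; mirror symmetry y ↦ −y ⇒ only even powers of y.
(c) Observable constraints: it misses every integer gridline on the z-axis.
(d) Assembling these constraints gives the stated polynomial.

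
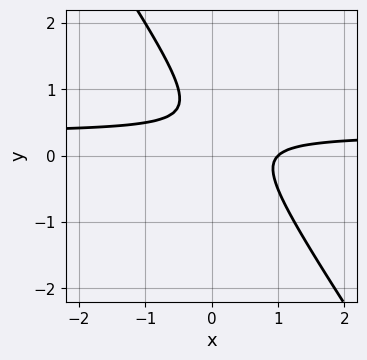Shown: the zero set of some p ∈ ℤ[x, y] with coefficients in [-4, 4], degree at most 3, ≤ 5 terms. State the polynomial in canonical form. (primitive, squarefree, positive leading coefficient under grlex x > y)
3*x*y + 2*y^2 - x - 2*y + 1

First, the degree is 2 — a generic line meets the curve in up to 2 points.
Next, against the integer gridlines: no y-intercept at any integer in the box; it crosses the x-axis at the gridline x = 1.
Finally, matching integer coefficients to the picture gives p.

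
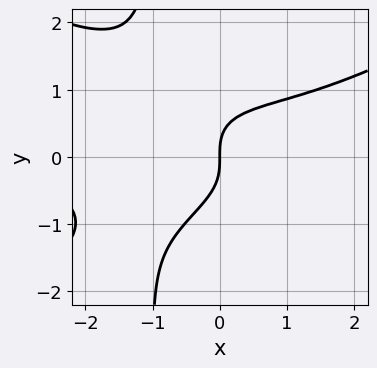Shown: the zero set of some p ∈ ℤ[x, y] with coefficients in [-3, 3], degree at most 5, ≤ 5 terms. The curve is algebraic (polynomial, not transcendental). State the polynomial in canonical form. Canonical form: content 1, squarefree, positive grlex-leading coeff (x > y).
x^3*y - 3*x*y^3 - 3*y^3 + 3*x

First, degree: the shape is more complex than any degree-3 curve, so deg p = 4.
Then, reading off the gridlines: one x-axis crossing is at x = 0; one y-axis crossing is at y = 0.
Finally, these observations pin down the coefficients.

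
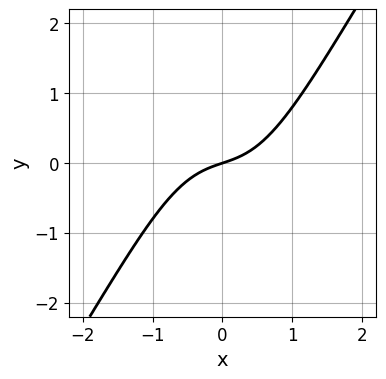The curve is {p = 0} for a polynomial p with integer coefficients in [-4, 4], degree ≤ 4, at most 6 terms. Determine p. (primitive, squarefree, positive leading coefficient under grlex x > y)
(a) deg p = 3. No degree-2 curve has this shape.
(b) Reading off the gridlines: one x-axis crossing is at x = 0; one y-axis crossing is at y = 0.
(c) Matching integer coefficients to the picture gives p.

3*x^3 - 2*x^2*y + x - 3*y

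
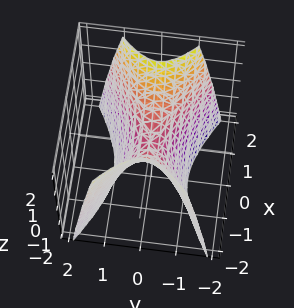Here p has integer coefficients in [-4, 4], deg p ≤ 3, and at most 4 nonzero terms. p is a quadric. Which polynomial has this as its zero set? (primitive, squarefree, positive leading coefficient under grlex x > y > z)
(a) deg p = 2. A hyperbolic paraboloid; a quadric.
(b) Symmetries: mirror symmetry x ↦ −x ⇒ only even powers of x; mirror symmetry y ↦ −y ⇒ only even powers of y.
(c) From the visible intercepts: it meets the x-axis at x = 0 (among the integer gridlines); one z-axis crossing is at z = 0; it crosses the y-axis at the gridline y = 0.
(d) Solving for integer coefficients yields p as stated.

x^2 - 2*y^2 - z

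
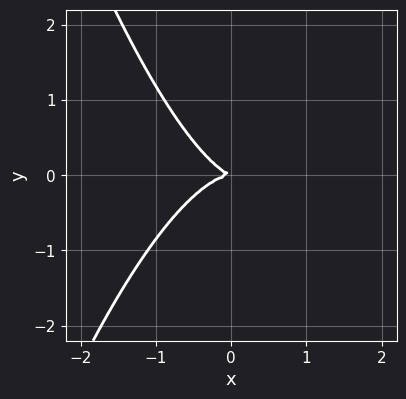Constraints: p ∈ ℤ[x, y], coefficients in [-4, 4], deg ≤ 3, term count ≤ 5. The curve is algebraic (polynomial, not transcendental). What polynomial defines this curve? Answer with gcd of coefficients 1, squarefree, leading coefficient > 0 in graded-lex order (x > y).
deg p = 3. The shape is more complex than any degree-2 curve.
Against the integer gridlines: one y-axis crossing is at y = 0; it crosses the x-axis at the gridline x = 0.
Solving for integer coefficients yields p as stated.

3*x^3 + x*y + 3*y^2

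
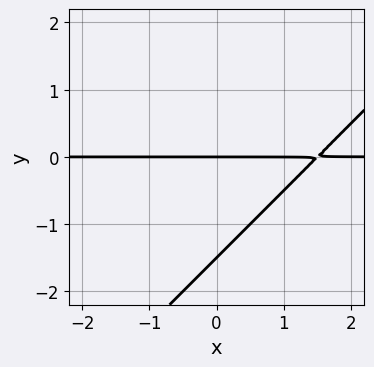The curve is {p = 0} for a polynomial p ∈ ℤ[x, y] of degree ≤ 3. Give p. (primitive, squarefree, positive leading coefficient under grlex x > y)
(a) Degree: no degree-1 curve has this shape, so deg p = 2.
(b) From the visible intercepts: the visible x-axis segment lies entirely on the curve; one y-axis crossing is at y = 0.
(c) The integer polynomial consistent with all of this is the stated p.

2*x*y - 2*y^2 - 3*y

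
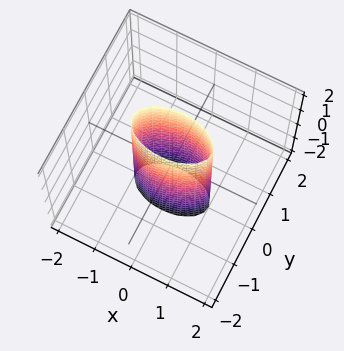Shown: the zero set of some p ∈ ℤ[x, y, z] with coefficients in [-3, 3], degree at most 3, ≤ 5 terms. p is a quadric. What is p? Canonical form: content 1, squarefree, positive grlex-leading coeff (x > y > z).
First, deg p = 2. Constant cross-section along one axis; a quadric.
Then, symmetries: it's symmetric under x → −x, forcing even powers of x; the z ↦ −z reflection is a symmetry, so z appears only in even powers; it's symmetric under y → −y, forcing even powers of y.
Then, checking where it meets the axes: no z-intercept at any integer in the box; among the integer gridlines, it crosses the x-axis at x ∈ {-1, 1}.
Finally, the integer polynomial consistent with all of this is the stated p.

x^2 + 3*y^2 - 1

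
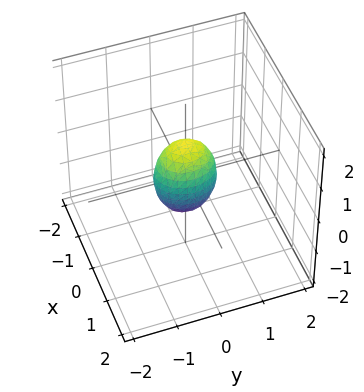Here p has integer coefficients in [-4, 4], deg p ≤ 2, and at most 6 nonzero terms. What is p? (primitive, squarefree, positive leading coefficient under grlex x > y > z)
3*x^2 + 2*y^2 + z^2 - 1

(a) deg p = 2. A closed, bounded, convex surface; a quadric.
(b) Symmetries: it's symmetric under x → −x, forcing even powers of x; it's symmetric under z → −z, forcing even powers of z; the y ↦ −y reflection is a symmetry, so y appears only in even powers.
(c) From the axis intercepts and sections: the z-axis gridline crossings are at z ∈ {-1, 1}.
(d) Fitting integer coefficients to these (and the overall shape) gives p.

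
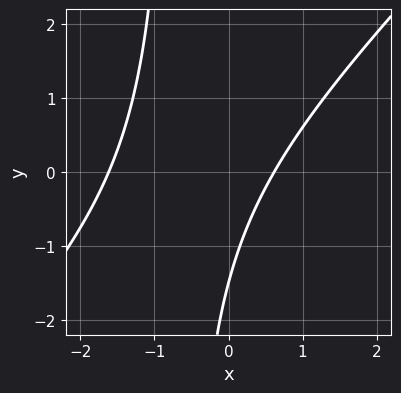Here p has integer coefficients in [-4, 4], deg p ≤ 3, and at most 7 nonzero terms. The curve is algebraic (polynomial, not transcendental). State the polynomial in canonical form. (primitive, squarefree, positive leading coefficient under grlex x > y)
3*x^2 - 3*x*y + 3*x - 2*y - 3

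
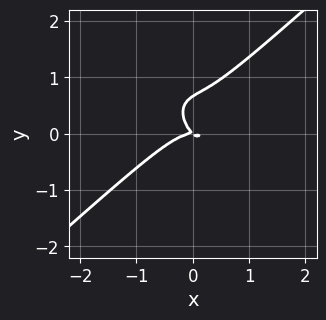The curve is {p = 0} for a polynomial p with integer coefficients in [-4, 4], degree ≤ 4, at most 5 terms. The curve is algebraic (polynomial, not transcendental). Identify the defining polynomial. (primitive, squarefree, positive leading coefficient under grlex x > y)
3*x^3 - x*y^2 - 3*y^3 + 2*x*y + 2*y^2

Degree: a generic line meets the curve in up to 3 points, so deg p = 3.
From the axis intercepts and sections: one y-axis crossing is at y = 0; it meets the x-axis at x = 0 (among the integer gridlines).
Together with the visible shape, these determine p as stated.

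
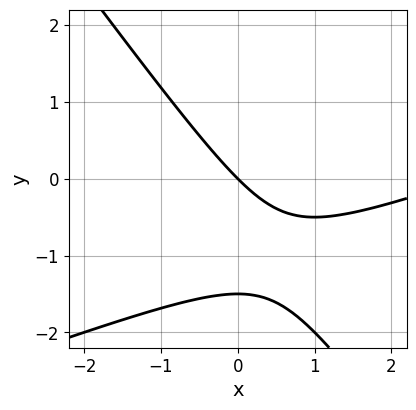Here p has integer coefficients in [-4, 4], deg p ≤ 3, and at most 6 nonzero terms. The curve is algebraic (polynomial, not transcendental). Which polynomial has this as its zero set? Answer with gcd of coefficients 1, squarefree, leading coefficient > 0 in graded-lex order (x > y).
(a) The degree is 2 — a generic line meets the curve in up to 2 points.
(b) Checking where it meets the axes: it crosses the y-axis at the gridline y = 0; one x-axis crossing is at x = 0.
(c) Solving for integer coefficients yields p as stated.

x^2 - 2*x*y - 2*y^2 - 3*x - 3*y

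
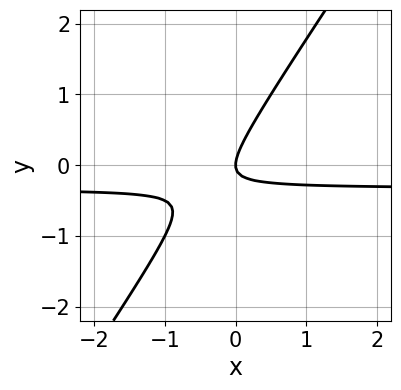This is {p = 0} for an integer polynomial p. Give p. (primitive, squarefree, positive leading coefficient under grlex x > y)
1. The degree is 2 — a generic line meets the curve in up to 2 points.
2. Checking where it meets the axes: one x-axis crossing is at x = 0; one y-axis crossing is at y = 0.
3. The integer polynomial consistent with all of this is the stated p.

3*x*y - 2*y^2 + x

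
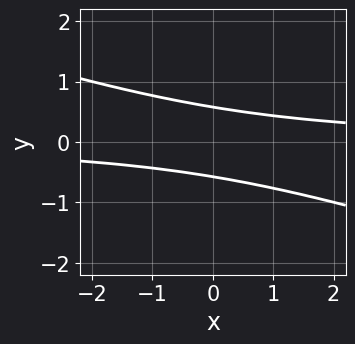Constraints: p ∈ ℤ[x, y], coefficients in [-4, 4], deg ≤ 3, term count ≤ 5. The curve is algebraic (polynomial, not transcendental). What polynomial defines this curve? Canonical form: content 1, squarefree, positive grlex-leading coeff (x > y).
x*y + 3*y^2 - 1

(a) The degree is 2 — the shape is more complex than any degree-1 curve.
(b) Against the integer gridlines: it misses every integer gridline on the x-axis.
(c) Together with the visible shape, these determine p as stated.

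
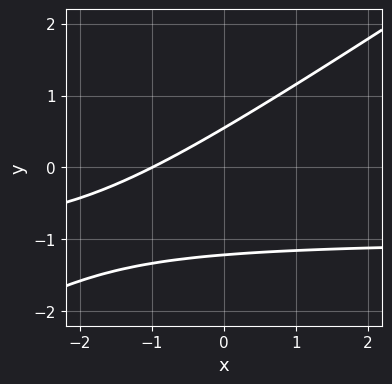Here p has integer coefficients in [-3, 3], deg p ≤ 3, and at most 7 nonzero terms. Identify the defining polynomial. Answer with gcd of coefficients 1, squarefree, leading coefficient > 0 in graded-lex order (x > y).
2*x*y - 3*y^2 + 2*x - 2*y + 2

First, deg p = 2.
Then, from the visible intercepts: it meets the x-axis at x = -1 (among the integer gridlines).
Finally, matching integer coefficients to the picture gives p.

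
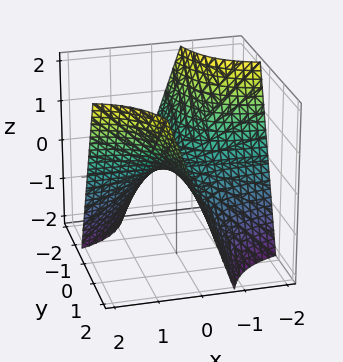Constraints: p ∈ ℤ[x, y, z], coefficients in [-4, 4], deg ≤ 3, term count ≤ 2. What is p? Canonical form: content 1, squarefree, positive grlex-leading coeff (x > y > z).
4*x*y - 3*z

1. deg p = 2. A generic line meets the surface in up to 2 points.
2. From the axis intercepts and sections: it crosses the z-axis at the gridline z = 0; every point of the y-axis in the box is on the surface; the visible x-axis segment lies entirely on the surface.
3. Together with the visible shape, these determine p as stated.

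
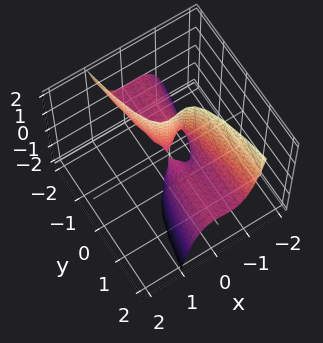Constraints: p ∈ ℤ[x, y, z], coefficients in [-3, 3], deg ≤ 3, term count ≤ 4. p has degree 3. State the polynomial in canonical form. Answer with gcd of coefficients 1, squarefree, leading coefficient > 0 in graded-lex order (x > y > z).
3*x^3 + 2*x^2 + y*z

1. Degree: no degree-2 surface has this shape, so deg p = 3.
2. Reading off the gridlines: the visible z-axis segment lies entirely on the surface; the visible y-axis segment lies entirely on the surface.
3. These observations pin down the coefficients.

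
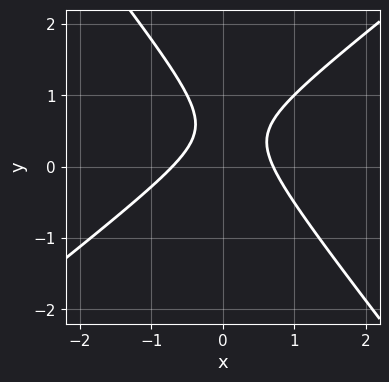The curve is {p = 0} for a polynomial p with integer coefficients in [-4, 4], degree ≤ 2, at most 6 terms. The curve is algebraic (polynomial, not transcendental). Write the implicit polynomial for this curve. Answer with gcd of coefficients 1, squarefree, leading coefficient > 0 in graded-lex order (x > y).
2*x^2 - x*y - 2*y^2 + 2*y - 1

The degree is 2 — no degree-1 curve has this shape.
From the axis intercepts and sections: it misses every integer gridline on the y-axis.
Fitting integer coefficients to these (and the overall shape) gives p.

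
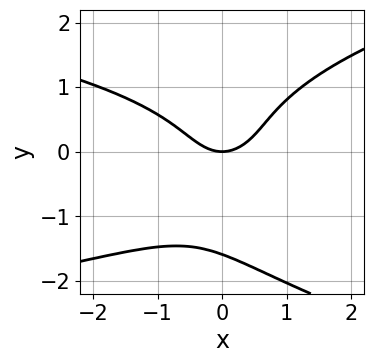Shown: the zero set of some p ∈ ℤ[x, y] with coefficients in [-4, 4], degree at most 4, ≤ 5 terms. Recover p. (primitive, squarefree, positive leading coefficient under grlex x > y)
2*y^4 - 2*x*y^2 + 2*y^3 - 3*x^2 + 3*y

First, degree: a generic line meets the curve in up to 4 points, so deg p = 4.
Next, observable constraints: one x-axis crossing is at x = 0; one y-axis crossing is at y = 0.
Finally, these observations pin down the coefficients.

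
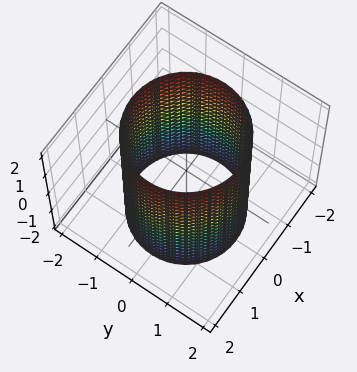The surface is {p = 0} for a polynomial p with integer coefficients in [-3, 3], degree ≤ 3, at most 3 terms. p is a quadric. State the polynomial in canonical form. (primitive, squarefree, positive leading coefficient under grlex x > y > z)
x^2 + y^2 - 2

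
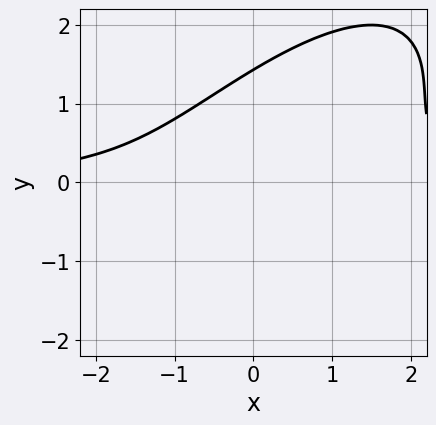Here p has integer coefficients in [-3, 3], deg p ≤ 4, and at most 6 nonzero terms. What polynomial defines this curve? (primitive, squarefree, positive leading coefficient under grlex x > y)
2*x^2*y - 3*x*y^2 + 2*y^3 - 2*y - 3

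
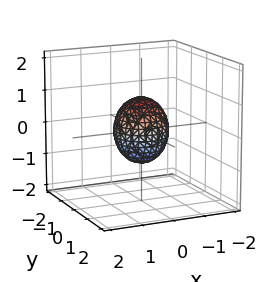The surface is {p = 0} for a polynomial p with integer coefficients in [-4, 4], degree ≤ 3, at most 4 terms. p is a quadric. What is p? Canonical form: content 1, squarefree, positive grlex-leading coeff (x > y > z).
1. The degree is 2 — bounded and convex; a quadric.
2. Symmetries: rotational symmetry about the z-axis ⇒ p depends on x, y only through x² + y²; mirror symmetry z ↦ −z ⇒ only even powers of z.
3. From the axis intercepts and sections: among the integer gridlines, it crosses the z-axis at z ∈ {-1, 1}; a circular section at z = 0 has radius between 0 and 1.
4. Assembling these constraints gives the stated polynomial.

3*x^2 + 3*y^2 + 2*z^2 - 2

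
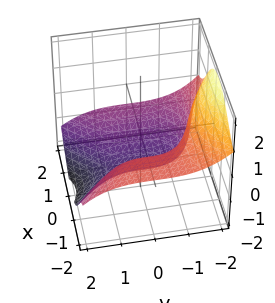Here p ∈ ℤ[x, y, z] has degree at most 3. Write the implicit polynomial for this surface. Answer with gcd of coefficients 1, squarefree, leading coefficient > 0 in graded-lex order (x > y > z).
Degree: a generic line meets the surface in up to 3 points, so deg p = 3.
Reading off the gridlines: it meets the x-axis at x = -1 (among the integer gridlines).
Solving for integer coefficients yields p as stated.

3*x^2*z + y^3 + z^3 + 3*x + 3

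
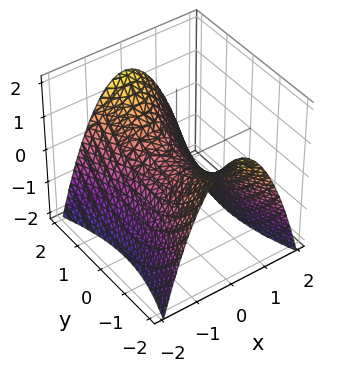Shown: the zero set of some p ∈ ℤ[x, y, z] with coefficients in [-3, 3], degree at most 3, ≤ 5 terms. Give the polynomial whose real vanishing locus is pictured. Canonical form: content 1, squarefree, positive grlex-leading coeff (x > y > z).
deg p = 2. A hyperbolic paraboloid; a quadric.
Symmetries: it's symmetric under x → −x, forcing even powers of x; it's symmetric under y → −y, forcing even powers of y.
Reading off the gridlines: it crosses the x-axis at the gridline x = 0; it meets the z-axis at z = 0 (among the integer gridlines); one y-axis crossing is at y = 0.
Fitting integer coefficients to these (and the overall shape) gives p.

3*x^2 - y^2 + 3*z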